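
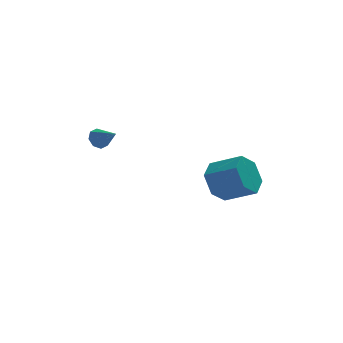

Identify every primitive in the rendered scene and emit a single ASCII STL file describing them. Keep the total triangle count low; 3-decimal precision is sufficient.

solid 
facet normal -0.557 0.692 -0.458
outer loop
vertex -1.606 3.344 2.847
vertex -1.94 3.33 3.232
vertex -1.52 3.6 3.129
endloop
endfacet
facet normal 0.959 -0.010 -0.283
outer loop
vertex -1.606 3.344 2.847
vertex -1.52 3.6 3.129
vertex -1.36 2.61 3.708
endloop
endfacet
facet normal -0.557 0.692 -0.459
outer loop
vertex -1.52 3.6 3.129
vertex -1.94 3.33 3.232
vertex -1.68 3.698 3.471
endloop
endfacet
facet normal 0.888 0.331 0.320
outer loop
vertex -1.52 3.6 3.129
vertex -1.68 3.698 3.471
vertex -1.36 2.61 3.708
endloop
endfacet
facet normal -0.557 0.692 -0.459
outer loop
vertex -1.68 3.698 3.471
vertex -1.94 3.33 3.232
vertex -1.993 3.58 3.673
endloop
endfacet
facet normal 0.430 0.311 0.848
outer loop
vertex -1.68 3.698 3.471
vertex -1.993 3.58 3.673
vertex -1.36 2.61 3.708
endloop
endfacet
facet normal -0.559 0.691 -0.459
outer loop
vertex -1.993 3.58 3.673
vertex -1.94 3.33 3.232
vertex -2.274 3.315 3.616
endloop
endfacet
facet normal -0.145 -0.059 0.988
outer loop
vertex -1.993 3.58 3.673
vertex -2.274 3.315 3.616
vertex -1.36 2.61 3.708
endloop
endfacet
facet normal -0.558 0.692 -0.458
outer loop
vertex -2.274 3.315 3.616
vertex -1.94 3.33 3.232
vertex -2.36 3.059 3.334
endloop
endfacet
facet normal -0.499 -0.561 0.661
outer loop
vertex -2.274 3.315 3.616
vertex -2.36 3.059 3.334
vertex -1.36 2.61 3.708
endloop
endfacet
facet normal -0.558 0.692 -0.457
outer loop
vertex -2.36 3.059 3.334
vertex -1.94 3.33 3.232
vertex -2.2 2.962 2.992
endloop
endfacet
facet normal -0.426 -0.903 0.057
outer loop
vertex -2.36 3.059 3.334
vertex -2.2 2.962 2.992
vertex -1.36 2.61 3.708
endloop
endfacet
facet normal -0.557 0.693 -0.458
outer loop
vertex -2.2 2.962 2.992
vertex -1.94 3.33 3.232
vertex -1.887 3.08 2.79
endloop
endfacet
facet normal 0.030 -0.883 -0.469
outer loop
vertex -2.2 2.962 2.992
vertex -1.887 3.08 2.79
vertex -1.36 2.61 3.708
endloop
endfacet
facet normal -0.557 0.692 -0.458
outer loop
vertex -1.887 3.08 2.79
vertex -1.94 3.33 3.232
vertex -1.606 3.344 2.847
endloop
endfacet
facet normal 0.605 -0.512 -0.610
outer loop
vertex -1.887 3.08 2.79
vertex -1.606 3.344 2.847
vertex -1.36 2.61 3.708
endloop
endfacet
facet normal -0.780 0.473 -0.410
outer loop
vertex 2.865 1.502 1.042
vertex 2.28 1.023 1.601
vertex 2.632 1.848 1.884
endloop
endfacet
facet normal 0.575 0.800 -0.170
outer loop
vertex 2.865 1.502 1.042
vertex 2.632 1.848 1.884
vertex 3.964 0.835 1.62
endloop
endfacet
facet normal 0.575 0.800 -0.170
outer loop
vertex 3.964 0.835 1.62
vertex 2.632 1.848 1.884
vertex 3.731 1.181 2.462
endloop
endfacet
facet normal 0.780 -0.473 0.410
outer loop
vertex 3.964 0.835 1.62
vertex 3.731 1.181 2.462
vertex 3.38 0.357 2.179
endloop
endfacet
facet normal -0.780 0.473 -0.410
outer loop
vertex 2.632 1.848 1.884
vertex 2.28 1.023 1.601
vertex 2.047 1.369 2.443
endloop
endfacet
facet normal 0.072 0.719 0.692
outer loop
vertex 2.632 1.848 1.884
vertex 2.047 1.369 2.443
vertex 3.731 1.181 2.462
endloop
endfacet
facet normal 0.073 0.720 0.690
outer loop
vertex 3.731 1.181 2.462
vertex 2.047 1.369 2.443
vertex 3.146 0.703 3.022
endloop
endfacet
facet normal 0.780 -0.473 0.411
outer loop
vertex 3.731 1.181 2.462
vertex 3.146 0.703 3.022
vertex 3.38 0.357 2.179
endloop
endfacet
facet normal -0.780 0.473 -0.410
outer loop
vertex 2.047 1.369 2.443
vertex 2.28 1.023 1.601
vertex 1.696 0.545 2.16
endloop
endfacet
facet normal -0.503 -0.081 0.861
outer loop
vertex 2.047 1.369 2.443
vertex 1.696 0.545 2.16
vertex 3.146 0.703 3.022
endloop
endfacet
facet normal -0.503 -0.082 0.861
outer loop
vertex 3.146 0.703 3.022
vertex 1.696 0.545 2.16
vertex 2.795 -0.122 2.738
endloop
endfacet
facet normal 0.780 -0.473 0.411
outer loop
vertex 3.146 0.703 3.022
vertex 2.795 -0.122 2.738
vertex 3.38 0.357 2.179
endloop
endfacet
facet normal -0.780 0.473 -0.410
outer loop
vertex 1.696 0.545 2.16
vertex 2.28 1.023 1.601
vertex 1.929 0.199 1.318
endloop
endfacet
facet normal -0.575 -0.800 0.170
outer loop
vertex 1.696 0.545 2.16
vertex 1.929 0.199 1.318
vertex 2.795 -0.122 2.738
endloop
endfacet
facet normal -0.575 -0.800 0.170
outer loop
vertex 2.795 -0.122 2.738
vertex 1.929 0.199 1.318
vertex 3.028 -0.468 1.896
endloop
endfacet
facet normal 0.780 -0.473 0.410
outer loop
vertex 2.795 -0.122 2.738
vertex 3.028 -0.468 1.896
vertex 3.38 0.357 2.179
endloop
endfacet
facet normal -0.780 0.473 -0.411
outer loop
vertex 1.929 0.199 1.318
vertex 2.28 1.023 1.601
vertex 2.514 0.677 0.758
endloop
endfacet
facet normal -0.073 -0.719 -0.691
outer loop
vertex 1.929 0.199 1.318
vertex 2.514 0.677 0.758
vertex 3.028 -0.468 1.896
endloop
endfacet
facet normal -0.072 -0.719 -0.691
outer loop
vertex 3.028 -0.468 1.896
vertex 2.514 0.677 0.758
vertex 3.613 0.011 1.337
endloop
endfacet
facet normal 0.780 -0.473 0.410
outer loop
vertex 3.028 -0.468 1.896
vertex 3.613 0.011 1.337
vertex 3.38 0.357 2.179
endloop
endfacet
facet normal -0.780 0.473 -0.411
outer loop
vertex 2.514 0.677 0.758
vertex 2.28 1.023 1.601
vertex 2.865 1.502 1.042
endloop
endfacet
facet normal 0.503 0.082 -0.860
outer loop
vertex 2.514 0.677 0.758
vertex 2.865 1.502 1.042
vertex 3.613 0.011 1.337
endloop
endfacet
facet normal 0.502 0.082 -0.861
outer loop
vertex 3.613 0.011 1.337
vertex 2.865 1.502 1.042
vertex 3.964 0.835 1.62
endloop
endfacet
facet normal 0.780 -0.473 0.410
outer loop
vertex 3.613 0.011 1.337
vertex 3.964 0.835 1.62
vertex 3.38 0.357 2.179
endloop
endfacet

endsolid


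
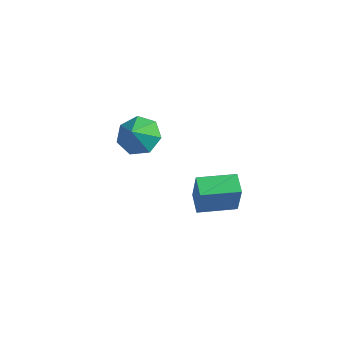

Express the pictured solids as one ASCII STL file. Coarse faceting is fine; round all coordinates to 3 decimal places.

solid 
facet normal -0.079 0.619 -0.782
outer loop
vertex -2.413 -1.113 0.216
vertex -3.252 -0.702 0.626
vertex -2.279 -0.421 0.75
endloop
endfacet
facet normal 0.796 -0.459 0.395
outer loop
vertex -2.413 -1.113 0.216
vertex -2.279 -0.421 0.75
vertex -3.168 -1.358 1.454
endloop
endfacet
facet normal -0.079 0.619 -0.782
outer loop
vertex -2.279 -0.421 0.75
vertex -3.252 -0.702 0.626
vertex -2.877 0.06 1.191
endloop
endfacet
facet normal 0.605 0.023 0.796
outer loop
vertex -2.279 -0.421 0.75
vertex -2.877 0.06 1.191
vertex -3.168 -1.358 1.454
endloop
endfacet
facet normal -0.080 0.619 -0.782
outer loop
vertex -2.877 0.06 1.191
vertex -3.252 -0.702 0.626
vertex -3.758 -0.033 1.207
endloop
endfacet
facet normal -0.001 0.183 0.983
outer loop
vertex -2.877 0.06 1.191
vertex -3.758 -0.033 1.207
vertex -3.168 -1.358 1.454
endloop
endfacet
facet normal -0.078 0.619 -0.781
outer loop
vertex -3.758 -0.033 1.207
vertex -3.252 -0.702 0.626
vertex -4.257 -0.63 0.784
endloop
endfacet
facet normal -0.570 -0.102 0.816
outer loop
vertex -3.758 -0.033 1.207
vertex -4.257 -0.63 0.784
vertex -3.168 -1.358 1.454
endloop
endfacet
facet normal -0.079 0.619 -0.782
outer loop
vertex -4.257 -0.63 0.784
vertex -3.252 -0.702 0.626
vertex -3.999 -1.281 0.243
endloop
endfacet
facet normal -0.669 -0.614 0.420
outer loop
vertex -4.257 -0.63 0.784
vertex -3.999 -1.281 0.243
vertex -3.168 -1.358 1.454
endloop
endfacet
facet normal -0.079 0.619 -0.782
outer loop
vertex -3.999 -1.281 0.243
vertex -3.252 -0.702 0.626
vertex -3.179 -1.496 -0.01
endloop
endfacet
facet normal -0.226 -0.970 0.093
outer loop
vertex -3.999 -1.281 0.243
vertex -3.179 -1.496 -0.01
vertex -3.168 -1.358 1.454
endloop
endfacet
facet normal -0.079 0.619 -0.782
outer loop
vertex -3.179 -1.496 -0.01
vertex -3.252 -0.702 0.626
vertex -2.413 -1.113 0.216
endloop
endfacet
facet normal 0.426 -0.901 0.082
outer loop
vertex -3.179 -1.496 -0.01
vertex -2.413 -1.113 0.216
vertex -3.168 -1.358 1.454
endloop
endfacet
facet normal -0.725 -0.687 0.040
outer loop
vertex 1.498 -3.302 1.152
vertex 0.84 -2.593 1.404
vertex 1.172 -3.049 -0.415
endloop
endfacet
facet normal 0.658 -0.710 -0.251
outer loop
vertex 2.42 -1.867 -0.484
vertex 1.498 -3.302 1.152
vertex 1.172 -3.049 -0.415
endloop
endfacet
facet normal -0.726 -0.687 0.040
outer loop
vertex 1.172 -3.049 -0.415
vertex 0.84 -2.593 1.404
vertex 0.514 -2.339 -0.163
endloop
endfacet
facet normal -0.202 0.156 -0.967
outer loop
vertex 0.514 -2.339 -0.163
vertex 2.42 -1.867 -0.484
vertex 1.172 -3.049 -0.415
endloop
endfacet
facet normal 0.202 -0.156 0.967
outer loop
vertex 1.498 -3.302 1.152
vertex 2.088 -1.411 1.335
vertex 0.84 -2.593 1.404
endloop
endfacet
facet normal 0.658 -0.710 -0.252
outer loop
vertex 2.746 -2.121 1.083
vertex 1.498 -3.302 1.152
vertex 2.42 -1.867 -0.484
endloop
endfacet
facet normal 0.202 -0.156 0.967
outer loop
vertex 2.746 -2.121 1.083
vertex 2.088 -1.411 1.335
vertex 1.498 -3.302 1.152
endloop
endfacet
facet normal -0.658 0.710 0.252
outer loop
vertex 0.84 -2.593 1.404
vertex 2.088 -1.411 1.335
vertex 0.514 -2.339 -0.163
endloop
endfacet
facet normal -0.202 0.157 -0.967
outer loop
vertex 1.762 -1.158 -0.232
vertex 2.42 -1.867 -0.484
vertex 0.514 -2.339 -0.163
endloop
endfacet
facet normal -0.658 0.710 0.251
outer loop
vertex 0.514 -2.339 -0.163
vertex 2.088 -1.411 1.335
vertex 1.762 -1.158 -0.232
endloop
endfacet
facet normal 0.725 0.687 -0.040
outer loop
vertex 1.762 -1.158 -0.232
vertex 2.746 -2.121 1.083
vertex 2.42 -1.867 -0.484
endloop
endfacet
facet normal 0.726 0.687 -0.040
outer loop
vertex 2.088 -1.411 1.335
vertex 2.746 -2.121 1.083
vertex 1.762 -1.158 -0.232
endloop
endfacet

endsolid


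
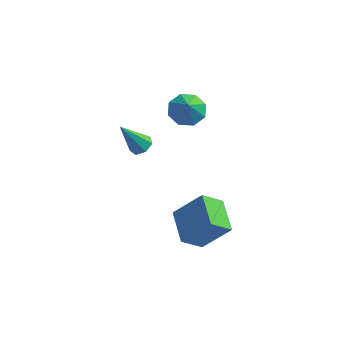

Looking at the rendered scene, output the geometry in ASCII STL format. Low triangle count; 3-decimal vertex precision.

solid 
facet normal -0.673 -0.155 -0.723
outer loop
vertex 1.384 -3.386 -1.967
vertex 0.654 -1.917 -1.602
vertex 2.167 -2.783 -2.826
endloop
endfacet
facet normal 0.434 -0.874 -0.218
outer loop
vertex 3.386 -2.503 -1.518
vertex 1.384 -3.386 -1.967
vertex 2.167 -2.783 -2.826
endloop
endfacet
facet normal -0.673 -0.155 -0.723
outer loop
vertex 2.167 -2.783 -2.826
vertex 0.654 -1.917 -1.602
vertex 1.438 -1.314 -2.461
endloop
endfacet
facet normal 0.598 0.460 -0.656
outer loop
vertex 1.438 -1.314 -2.461
vertex 3.386 -2.503 -1.518
vertex 2.167 -2.783 -2.826
endloop
endfacet
facet normal -0.598 -0.460 0.656
outer loop
vertex 1.384 -3.386 -1.967
vertex 1.873 -1.637 -0.294
vertex 0.654 -1.917 -1.602
endloop
endfacet
facet normal 0.434 -0.874 -0.217
outer loop
vertex 2.602 -3.106 -0.659
vertex 1.384 -3.386 -1.967
vertex 3.386 -2.503 -1.518
endloop
endfacet
facet normal -0.599 -0.460 0.656
outer loop
vertex 2.602 -3.106 -0.659
vertex 1.873 -1.637 -0.294
vertex 1.384 -3.386 -1.967
endloop
endfacet
facet normal -0.434 0.874 0.217
outer loop
vertex 0.654 -1.917 -1.602
vertex 1.873 -1.637 -0.294
vertex 1.438 -1.314 -2.461
endloop
endfacet
facet normal 0.598 0.460 -0.656
outer loop
vertex 2.656 -1.034 -1.153
vertex 3.386 -2.503 -1.518
vertex 1.438 -1.314 -2.461
endloop
endfacet
facet normal -0.434 0.874 0.217
outer loop
vertex 1.438 -1.314 -2.461
vertex 1.873 -1.637 -0.294
vertex 2.656 -1.034 -1.153
endloop
endfacet
facet normal 0.673 0.155 0.723
outer loop
vertex 2.656 -1.034 -1.153
vertex 2.602 -3.106 -0.659
vertex 3.386 -2.503 -1.518
endloop
endfacet
facet normal 0.674 0.155 0.723
outer loop
vertex 1.873 -1.637 -0.294
vertex 2.602 -3.106 -0.659
vertex 2.656 -1.034 -1.153
endloop
endfacet
facet normal 0.481 0.206 -0.852
outer loop
vertex -1.659 2.298 -1.955
vertex -2.013 2.788 -2.036
vertex -1.478 2.748 -1.744
endloop
endfacet
facet normal 0.634 -0.522 0.570
outer loop
vertex -1.659 2.298 -1.955
vertex -1.478 2.748 -1.744
vertex -2.887 2.412 -0.484
endloop
endfacet
facet normal 0.481 0.208 -0.852
outer loop
vertex -1.478 2.748 -1.744
vertex -2.013 2.788 -2.036
vertex -1.7 3.229 -1.752
endloop
endfacet
facet normal 0.599 0.289 0.747
outer loop
vertex -1.478 2.748 -1.744
vertex -1.7 3.229 -1.752
vertex -2.887 2.412 -0.484
endloop
endfacet
facet normal 0.481 0.207 -0.852
outer loop
vertex -1.7 3.229 -1.752
vertex -2.013 2.788 -2.036
vertex -2.157 3.378 -1.974
endloop
endfacet
facet normal 0.008 0.837 0.547
outer loop
vertex -1.7 3.229 -1.752
vertex -2.157 3.378 -1.974
vertex -2.887 2.412 -0.484
endloop
endfacet
facet normal 0.480 0.207 -0.853
outer loop
vertex -2.157 3.378 -1.974
vertex -2.013 2.788 -2.036
vertex -2.506 3.083 -2.242
endloop
endfacet
facet normal -0.693 0.710 0.121
outer loop
vertex -2.157 3.378 -1.974
vertex -2.506 3.083 -2.242
vertex -2.887 2.412 -0.484
endloop
endfacet
facet normal 0.480 0.208 -0.852
outer loop
vertex -2.506 3.083 -2.242
vertex -2.013 2.788 -2.036
vertex -2.483 2.566 -2.355
endloop
endfacet
facet normal -0.978 0.003 -0.211
outer loop
vertex -2.506 3.083 -2.242
vertex -2.483 2.566 -2.355
vertex -2.887 2.412 -0.484
endloop
endfacet
facet normal 0.481 0.207 -0.852
outer loop
vertex -2.483 2.566 -2.355
vertex -2.013 2.788 -2.036
vertex -2.106 2.217 -2.227
endloop
endfacet
facet normal -0.629 -0.752 -0.198
outer loop
vertex -2.483 2.566 -2.355
vertex -2.106 2.217 -2.227
vertex -2.887 2.412 -0.484
endloop
endfacet
facet normal 0.481 0.207 -0.852
outer loop
vertex -2.106 2.217 -2.227
vertex -2.013 2.788 -2.036
vertex -1.659 2.298 -1.955
endloop
endfacet
facet normal 0.088 -0.985 0.149
outer loop
vertex -2.106 2.217 -2.227
vertex -1.659 2.298 -1.955
vertex -2.887 2.412 -0.484
endloop
endfacet
facet normal -0.176 0.493 -0.852
outer loop
vertex 0.492 2.561 0.275
vertex 0.029 3.184 0.731
vertex 0.891 3.079 0.492
endloop
endfacet
facet normal 0.730 -0.650 0.210
outer loop
vertex 0.492 2.561 0.275
vertex 0.891 3.079 0.492
vertex 0.211 2.676 1.609
endloop
endfacet
facet normal -0.176 0.493 -0.852
outer loop
vertex 0.891 3.079 0.492
vertex 0.029 3.184 0.731
vertex 0.785 3.658 0.849
endloop
endfacet
facet normal 0.867 -0.136 0.479
outer loop
vertex 0.891 3.079 0.492
vertex 0.785 3.658 0.849
vertex 0.211 2.676 1.609
endloop
endfacet
facet normal -0.176 0.493 -0.852
outer loop
vertex 0.785 3.658 0.849
vertex 0.029 3.184 0.731
vertex 0.236 3.96 1.137
endloop
endfacet
facet normal 0.561 0.276 0.780
outer loop
vertex 0.785 3.658 0.849
vertex 0.236 3.96 1.137
vertex 0.211 2.676 1.609
endloop
endfacet
facet normal -0.176 0.493 -0.852
outer loop
vertex 0.236 3.96 1.137
vertex 0.029 3.184 0.731
vertex -0.433 3.807 1.187
endloop
endfacet
facet normal -0.009 0.345 0.939
outer loop
vertex 0.236 3.96 1.137
vertex -0.433 3.807 1.187
vertex 0.211 2.676 1.609
endloop
endfacet
facet normal -0.176 0.493 -0.852
outer loop
vertex -0.433 3.807 1.187
vertex 0.029 3.184 0.731
vertex -0.832 3.289 0.97
endloop
endfacet
facet normal -0.509 0.031 0.860
outer loop
vertex -0.433 3.807 1.187
vertex -0.832 3.289 0.97
vertex 0.211 2.676 1.609
endloop
endfacet
facet normal -0.177 0.492 -0.852
outer loop
vertex -0.832 3.289 0.97
vertex 0.029 3.184 0.731
vertex -0.726 2.709 0.613
endloop
endfacet
facet normal -0.646 -0.482 0.592
outer loop
vertex -0.832 3.289 0.97
vertex -0.726 2.709 0.613
vertex 0.211 2.676 1.609
endloop
endfacet
facet normal -0.177 0.493 -0.852
outer loop
vertex -0.726 2.709 0.613
vertex 0.029 3.184 0.731
vertex -0.178 2.408 0.325
endloop
endfacet
facet normal -0.339 -0.895 0.290
outer loop
vertex -0.726 2.709 0.613
vertex -0.178 2.408 0.325
vertex 0.211 2.676 1.609
endloop
endfacet
facet normal -0.176 0.493 -0.852
outer loop
vertex -0.178 2.408 0.325
vertex 0.029 3.184 0.731
vertex 0.492 2.561 0.275
endloop
endfacet
facet normal 0.230 -0.964 0.132
outer loop
vertex -0.178 2.408 0.325
vertex 0.492 2.561 0.275
vertex 0.211 2.676 1.609
endloop
endfacet

endsolid


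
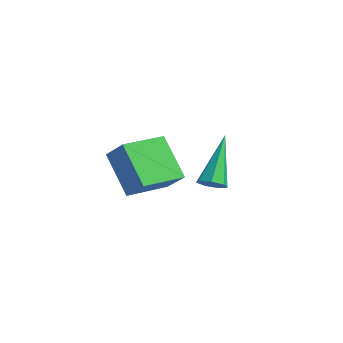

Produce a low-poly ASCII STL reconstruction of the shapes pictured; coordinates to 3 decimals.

solid 
facet normal -0.718 -0.051 -0.695
outer loop
vertex -2.08 1.219 -1.738
vertex -2.041 2.901 -1.902
vertex -0.778 1.059 -3.071
endloop
endfacet
facet normal -0.023 -0.995 0.097
outer loop
vertex 0.061 1.119 -2.258
vertex -2.08 1.219 -1.738
vertex -0.778 1.059 -3.071
endloop
endfacet
facet normal -0.718 -0.051 -0.695
outer loop
vertex -0.778 1.059 -3.071
vertex -2.041 2.901 -1.902
vertex -0.739 2.741 -3.235
endloop
endfacet
facet normal 0.696 -0.086 -0.712
outer loop
vertex -0.739 2.741 -3.235
vertex 0.061 1.119 -2.258
vertex -0.778 1.059 -3.071
endloop
endfacet
facet normal -0.696 0.086 0.712
outer loop
vertex -2.08 1.219 -1.738
vertex -1.202 2.961 -1.089
vertex -2.041 2.901 -1.902
endloop
endfacet
facet normal -0.023 -0.995 0.097
outer loop
vertex -1.241 1.279 -0.925
vertex -2.08 1.219 -1.738
vertex 0.061 1.119 -2.258
endloop
endfacet
facet normal -0.696 0.086 0.712
outer loop
vertex -1.241 1.279 -0.925
vertex -1.202 2.961 -1.089
vertex -2.08 1.219 -1.738
endloop
endfacet
facet normal 0.023 0.995 -0.097
outer loop
vertex -2.041 2.901 -1.902
vertex -1.202 2.961 -1.089
vertex -0.739 2.741 -3.235
endloop
endfacet
facet normal 0.696 -0.086 -0.712
outer loop
vertex 0.1 2.801 -2.422
vertex 0.061 1.119 -2.258
vertex -0.739 2.741 -3.235
endloop
endfacet
facet normal 0.023 0.995 -0.097
outer loop
vertex -0.739 2.741 -3.235
vertex -1.202 2.961 -1.089
vertex 0.1 2.801 -2.422
endloop
endfacet
facet normal 0.718 0.051 0.695
outer loop
vertex 0.1 2.801 -2.422
vertex -1.241 1.279 -0.925
vertex 0.061 1.119 -2.258
endloop
endfacet
facet normal 0.718 0.051 0.695
outer loop
vertex -1.202 2.961 -1.089
vertex -1.241 1.279 -0.925
vertex 0.1 2.801 -2.422
endloop
endfacet
facet normal 0.371 -0.575 -0.729
outer loop
vertex 3.131 1.381 -0.76
vertex 2.849 1.632 -1.102
vertex 3.322 1.736 -0.943
endloop
endfacet
facet normal 0.720 -0.030 0.693
outer loop
vertex 3.131 1.381 -0.76
vertex 3.322 1.736 -0.943
vertex 2.091 2.808 0.382
endloop
endfacet
facet normal 0.371 -0.577 -0.727
outer loop
vertex 3.322 1.736 -0.943
vertex 2.849 1.632 -1.102
vertex 3.156 2.012 -1.247
endloop
endfacet
facet normal 0.747 0.642 0.175
outer loop
vertex 3.322 1.736 -0.943
vertex 3.156 2.012 -1.247
vertex 2.091 2.808 0.382
endloop
endfacet
facet normal 0.370 -0.577 -0.728
outer loop
vertex 3.156 2.012 -1.247
vertex 2.849 1.632 -1.102
vertex 2.759 2.002 -1.441
endloop
endfacet
facet normal 0.149 0.923 -0.353
outer loop
vertex 3.156 2.012 -1.247
vertex 2.759 2.002 -1.441
vertex 2.091 2.808 0.382
endloop
endfacet
facet normal 0.372 -0.576 -0.728
outer loop
vertex 2.759 2.002 -1.441
vertex 2.849 1.632 -1.102
vertex 2.429 1.713 -1.381
endloop
endfacet
facet normal -0.621 0.607 -0.496
outer loop
vertex 2.759 2.002 -1.441
vertex 2.429 1.713 -1.381
vertex 2.091 2.808 0.382
endloop
endfacet
facet normal 0.371 -0.578 -0.727
outer loop
vertex 2.429 1.713 -1.381
vertex 2.849 1.632 -1.102
vertex 2.415 1.363 -1.11
endloop
endfacet
facet normal -0.987 -0.072 -0.144
outer loop
vertex 2.429 1.713 -1.381
vertex 2.415 1.363 -1.11
vertex 2.091 2.808 0.382
endloop
endfacet
facet normal 0.371 -0.576 -0.728
outer loop
vertex 2.415 1.363 -1.11
vertex 2.849 1.632 -1.102
vertex 2.727 1.215 -0.834
endloop
endfacet
facet normal -0.670 -0.600 0.436
outer loop
vertex 2.415 1.363 -1.11
vertex 2.727 1.215 -0.834
vertex 2.091 2.808 0.382
endloop
endfacet
facet normal 0.370 -0.576 -0.728
outer loop
vertex 2.727 1.215 -0.834
vertex 2.849 1.632 -1.102
vertex 3.131 1.381 -0.76
endloop
endfacet
facet normal 0.091 -0.581 0.809
outer loop
vertex 2.727 1.215 -0.834
vertex 3.131 1.381 -0.76
vertex 2.091 2.808 0.382
endloop
endfacet

endsolid


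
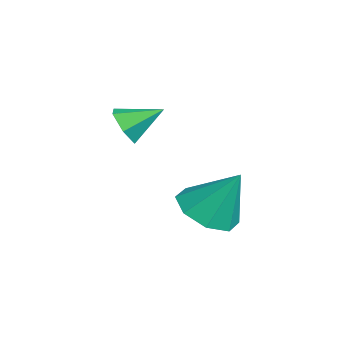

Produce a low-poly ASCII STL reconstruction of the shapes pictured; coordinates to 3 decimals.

solid 
facet normal -0.227 -0.476 -0.850
outer loop
vertex -2.827 1.332 -4.8
vertex -3.649 0.852 -4.312
vertex -3.52 1.764 -4.857
endloop
endfacet
facet normal 0.532 0.845 -0.058
outer loop
vertex -2.827 1.332 -4.8
vertex -3.52 1.764 -4.857
vertex -3.231 1.728 -2.748
endloop
endfacet
facet normal -0.228 -0.476 -0.850
outer loop
vertex -3.52 1.764 -4.857
vertex -3.649 0.852 -4.312
vertex -4.289 1.662 -4.594
endloop
endfacet
facet normal -0.120 0.992 0.033
outer loop
vertex -3.52 1.764 -4.857
vertex -4.289 1.662 -4.594
vertex -3.231 1.728 -2.748
endloop
endfacet
facet normal -0.228 -0.476 -0.850
outer loop
vertex -4.289 1.662 -4.594
vertex -3.649 0.852 -4.312
vertex -4.683 1.086 -4.166
endloop
endfacet
facet normal -0.638 0.690 0.341
outer loop
vertex -4.289 1.662 -4.594
vertex -4.683 1.086 -4.166
vertex -3.231 1.728 -2.748
endloop
endfacet
facet normal -0.228 -0.476 -0.849
outer loop
vertex -4.683 1.086 -4.166
vertex -3.649 0.852 -4.312
vertex -4.471 0.373 -3.823
endloop
endfacet
facet normal -0.720 0.115 0.685
outer loop
vertex -4.683 1.086 -4.166
vertex -4.471 0.373 -3.823
vertex -3.231 1.728 -2.748
endloop
endfacet
facet normal -0.228 -0.476 -0.849
outer loop
vertex -4.471 0.373 -3.823
vertex -3.649 0.852 -4.312
vertex -3.778 -0.059 -3.767
endloop
endfacet
facet normal -0.316 -0.395 0.863
outer loop
vertex -4.471 0.373 -3.823
vertex -3.778 -0.059 -3.767
vertex -3.231 1.728 -2.748
endloop
endfacet
facet normal -0.227 -0.476 -0.850
outer loop
vertex -3.778 -0.059 -3.767
vertex -3.649 0.852 -4.312
vertex -3.009 0.043 -4.03
endloop
endfacet
facet normal 0.335 -0.542 0.771
outer loop
vertex -3.778 -0.059 -3.767
vertex -3.009 0.043 -4.03
vertex -3.231 1.728 -2.748
endloop
endfacet
facet normal -0.227 -0.476 -0.850
outer loop
vertex -3.009 0.043 -4.03
vertex -3.649 0.852 -4.312
vertex -2.615 0.619 -4.458
endloop
endfacet
facet normal 0.853 -0.240 0.463
outer loop
vertex -3.009 0.043 -4.03
vertex -2.615 0.619 -4.458
vertex -3.231 1.728 -2.748
endloop
endfacet
facet normal -0.227 -0.475 -0.850
outer loop
vertex -2.615 0.619 -4.458
vertex -3.649 0.852 -4.312
vertex -2.827 1.332 -4.8
endloop
endfacet
facet normal 0.935 0.335 0.119
outer loop
vertex -2.615 0.619 -4.458
vertex -2.827 1.332 -4.8
vertex -3.231 1.728 -2.748
endloop
endfacet
facet normal -0.078 -0.873 -0.482
outer loop
vertex -3.14 -1.308 -1.198
vertex -3.639 -1.524 -0.726
vertex -3.836 -1.176 -1.325
endloop
endfacet
facet normal 0.252 0.791 -0.558
outer loop
vertex -3.14 -1.308 -1.198
vertex -3.836 -1.176 -1.325
vertex -3.541 -0.416 -0.114
endloop
endfacet
facet normal -0.078 -0.873 -0.482
outer loop
vertex -3.836 -1.176 -1.325
vertex -3.639 -1.524 -0.726
vertex -4.335 -1.392 -0.853
endloop
endfacet
facet normal -0.609 0.730 -0.310
outer loop
vertex -3.836 -1.176 -1.325
vertex -4.335 -1.392 -0.853
vertex -3.541 -0.416 -0.114
endloop
endfacet
facet normal -0.077 -0.872 -0.483
outer loop
vertex -4.335 -1.392 -0.853
vertex -3.639 -1.524 -0.726
vertex -4.138 -1.741 -0.255
endloop
endfacet
facet normal -0.826 0.323 0.461
outer loop
vertex -4.335 -1.392 -0.853
vertex -4.138 -1.741 -0.255
vertex -3.541 -0.416 -0.114
endloop
endfacet
facet normal -0.076 -0.873 -0.482
outer loop
vertex -4.138 -1.741 -0.255
vertex -3.639 -1.524 -0.726
vertex -3.442 -1.872 -0.127
endloop
endfacet
facet normal -0.185 -0.021 0.983
outer loop
vertex -4.138 -1.741 -0.255
vertex -3.442 -1.872 -0.127
vertex -3.541 -0.416 -0.114
endloop
endfacet
facet normal -0.078 -0.873 -0.482
outer loop
vertex -3.442 -1.872 -0.127
vertex -3.639 -1.524 -0.726
vertex -2.943 -1.656 -0.599
endloop
endfacet
facet normal 0.678 0.040 0.734
outer loop
vertex -3.442 -1.872 -0.127
vertex -2.943 -1.656 -0.599
vertex -3.541 -0.416 -0.114
endloop
endfacet
facet normal -0.078 -0.873 -0.482
outer loop
vertex -2.943 -1.656 -0.599
vertex -3.639 -1.524 -0.726
vertex -3.14 -1.308 -1.198
endloop
endfacet
facet normal 0.895 0.445 -0.036
outer loop
vertex -2.943 -1.656 -0.599
vertex -3.14 -1.308 -1.198
vertex -3.541 -0.416 -0.114
endloop
endfacet

endsolid


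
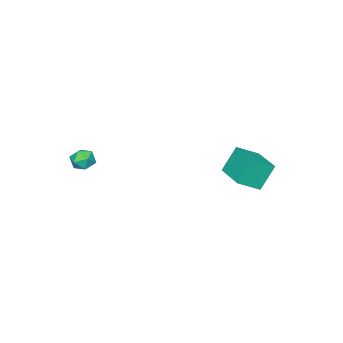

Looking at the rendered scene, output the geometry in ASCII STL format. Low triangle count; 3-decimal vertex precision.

solid 
facet normal -0.510 -0.855 -0.089
outer loop
vertex -2.325 2.695 -1.392
vertex -3.264 3.322 -2.038
vertex -1.601 2.402 -2.73
endloop
endfacet
facet normal 0.722 -0.483 0.496
outer loop
vertex -0.636 4.018 -2.562
vertex -2.325 2.695 -1.392
vertex -1.601 2.402 -2.73
endloop
endfacet
facet normal -0.510 -0.856 -0.088
outer loop
vertex -1.601 2.402 -2.73
vertex -3.264 3.322 -2.038
vertex -2.539 3.028 -3.376
endloop
endfacet
facet normal 0.468 -0.190 -0.863
outer loop
vertex -2.539 3.028 -3.376
vertex -0.636 4.018 -2.562
vertex -1.601 2.402 -2.73
endloop
endfacet
facet normal -0.468 0.189 0.863
outer loop
vertex -2.325 2.695 -1.392
vertex -2.299 4.938 -1.87
vertex -3.264 3.322 -2.038
endloop
endfacet
facet normal 0.722 -0.482 0.497
outer loop
vertex -1.361 4.312 -1.224
vertex -2.325 2.695 -1.392
vertex -0.636 4.018 -2.562
endloop
endfacet
facet normal -0.468 0.189 0.863
outer loop
vertex -1.361 4.312 -1.224
vertex -2.299 4.938 -1.87
vertex -2.325 2.695 -1.392
endloop
endfacet
facet normal -0.721 0.482 -0.497
outer loop
vertex -3.264 3.322 -2.038
vertex -2.299 4.938 -1.87
vertex -2.539 3.028 -3.376
endloop
endfacet
facet normal 0.468 -0.189 -0.863
outer loop
vertex -1.575 4.645 -3.208
vertex -0.636 4.018 -2.562
vertex -2.539 3.028 -3.376
endloop
endfacet
facet normal -0.722 0.482 -0.496
outer loop
vertex -2.539 3.028 -3.376
vertex -2.299 4.938 -1.87
vertex -1.575 4.645 -3.208
endloop
endfacet
facet normal 0.510 0.855 0.089
outer loop
vertex -1.575 4.645 -3.208
vertex -1.361 4.312 -1.224
vertex -0.636 4.018 -2.562
endloop
endfacet
facet normal 0.510 0.856 0.089
outer loop
vertex -2.299 4.938 -1.87
vertex -1.361 4.312 -1.224
vertex -1.575 4.645 -3.208
endloop
endfacet
facet normal -0.836 0.525 0.157
outer loop
vertex 2.613 -1.703 -1.745
vertex 2.25 -2.282 -1.743
vertex 2.511 -2.041 -1.159
endloop
endfacet
facet normal -0.272 0.853 0.445
outer loop
vertex 2.613 -1.703 -1.745
vertex 2.511 -2.041 -1.159
vertex 3.125 -1.773 -1.297
endloop
endfacet
facet normal 0.201 0.977 -0.077
outer loop
vertex 2.613 -1.703 -1.745
vertex 3.125 -1.773 -1.297
vertex 3.243 -1.85 -1.966
endloop
endfacet
facet normal -0.072 0.724 -0.686
outer loop
vertex 2.613 -1.703 -1.745
vertex 3.243 -1.85 -1.966
vertex 2.702 -2.164 -2.241
endloop
endfacet
facet normal -0.713 0.445 -0.542
outer loop
vertex 2.613 -1.703 -1.745
vertex 2.702 -2.164 -2.241
vertex 2.25 -2.282 -1.743
endloop
endfacet
facet normal 0.028 0.406 0.914
outer loop
vertex 3.125 -1.773 -1.297
vertex 2.511 -2.041 -1.159
vertex 3.078 -2.396 -1.019
endloop
endfacet
facet normal -0.886 -0.125 0.447
outer loop
vertex 2.511 -2.041 -1.159
vertex 2.25 -2.282 -1.743
vertex 2.537 -2.71 -1.294
endloop
endfacet
facet normal -0.686 -0.253 -0.682
outer loop
vertex 2.25 -2.282 -1.743
vertex 2.702 -2.164 -2.241
vertex 2.655 -2.787 -1.963
endloop
endfacet
facet normal 0.350 0.198 -0.915
outer loop
vertex 2.702 -2.164 -2.241
vertex 3.243 -1.85 -1.966
vertex 3.269 -2.519 -2.101
endloop
endfacet
facet normal 0.793 0.605 0.070
outer loop
vertex 3.243 -1.85 -1.966
vertex 3.125 -1.773 -1.297
vertex 3.53 -2.278 -1.517
endloop
endfacet
facet normal 0.072 -0.724 0.686
outer loop
vertex 3.167 -2.857 -1.515
vertex 3.078 -2.396 -1.019
vertex 2.537 -2.71 -1.294
endloop
endfacet
facet normal -0.201 -0.977 0.077
outer loop
vertex 3.167 -2.857 -1.515
vertex 2.537 -2.71 -1.294
vertex 2.655 -2.787 -1.963
endloop
endfacet
facet normal 0.272 -0.853 -0.445
outer loop
vertex 3.167 -2.857 -1.515
vertex 2.655 -2.787 -1.963
vertex 3.269 -2.519 -2.101
endloop
endfacet
facet normal 0.836 -0.525 -0.157
outer loop
vertex 3.167 -2.857 -1.515
vertex 3.269 -2.519 -2.101
vertex 3.53 -2.278 -1.517
endloop
endfacet
facet normal 0.713 -0.445 0.542
outer loop
vertex 3.167 -2.857 -1.515
vertex 3.53 -2.278 -1.517
vertex 3.078 -2.396 -1.019
endloop
endfacet
facet normal -0.350 -0.198 0.915
outer loop
vertex 2.537 -2.71 -1.294
vertex 3.078 -2.396 -1.019
vertex 2.511 -2.041 -1.159
endloop
endfacet
facet normal -0.793 -0.605 -0.070
outer loop
vertex 2.655 -2.787 -1.963
vertex 2.537 -2.71 -1.294
vertex 2.25 -2.282 -1.743
endloop
endfacet
facet normal -0.028 -0.406 -0.914
outer loop
vertex 3.269 -2.519 -2.101
vertex 2.655 -2.787 -1.963
vertex 2.702 -2.164 -2.241
endloop
endfacet
facet normal 0.886 0.125 -0.447
outer loop
vertex 3.53 -2.278 -1.517
vertex 3.269 -2.519 -2.101
vertex 3.243 -1.85 -1.966
endloop
endfacet
facet normal 0.686 0.253 0.682
outer loop
vertex 3.078 -2.396 -1.019
vertex 3.53 -2.278 -1.517
vertex 3.125 -1.773 -1.297
endloop
endfacet

endsolid


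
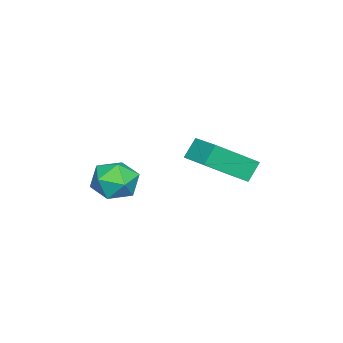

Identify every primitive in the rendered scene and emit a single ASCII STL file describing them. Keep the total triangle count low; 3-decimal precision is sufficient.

solid 
facet normal -0.984 -0.174 -0.042
outer loop
vertex 0.341 -2.422 -2.859
vertex 0.5 -3.362 -2.693
vertex 0.361 -2.756 -1.951
endloop
endfacet
facet normal -0.852 0.486 0.197
outer loop
vertex 0.341 -2.422 -2.859
vertex 0.361 -2.756 -1.951
vertex 0.79 -1.916 -2.167
endloop
endfacet
facet normal -0.472 0.829 -0.300
outer loop
vertex 0.341 -2.422 -2.859
vertex 0.79 -1.916 -2.167
vertex 1.194 -2.003 -3.042
endloop
endfacet
facet normal -0.370 0.383 -0.847
outer loop
vertex 0.341 -2.422 -2.859
vertex 1.194 -2.003 -3.042
vertex 1.014 -2.896 -3.367
endloop
endfacet
facet normal -0.686 -0.237 -0.688
outer loop
vertex 0.341 -2.422 -2.859
vertex 1.014 -2.896 -3.367
vertex 0.5 -3.362 -2.693
endloop
endfacet
facet normal -0.448 0.430 0.784
outer loop
vertex 0.79 -1.916 -2.167
vertex 0.361 -2.756 -1.951
vertex 1.226 -2.544 -1.573
endloop
endfacet
facet normal -0.663 -0.636 0.395
outer loop
vertex 0.361 -2.756 -1.951
vertex 0.5 -3.362 -2.693
vertex 1.046 -3.437 -1.898
endloop
endfacet
facet normal -0.181 -0.739 -0.649
outer loop
vertex 0.5 -3.362 -2.693
vertex 1.014 -2.896 -3.367
vertex 1.45 -3.524 -2.773
endloop
endfacet
facet normal 0.332 0.263 -0.906
outer loop
vertex 1.014 -2.896 -3.367
vertex 1.194 -2.003 -3.042
vertex 1.879 -2.684 -2.989
endloop
endfacet
facet normal 0.166 0.986 -0.021
outer loop
vertex 1.194 -2.003 -3.042
vertex 0.79 -1.916 -2.167
vertex 1.74 -2.078 -2.247
endloop
endfacet
facet normal 0.370 -0.383 0.847
outer loop
vertex 1.899 -3.018 -2.081
vertex 1.226 -2.544 -1.573
vertex 1.046 -3.437 -1.898
endloop
endfacet
facet normal 0.472 -0.829 0.300
outer loop
vertex 1.899 -3.018 -2.081
vertex 1.046 -3.437 -1.898
vertex 1.45 -3.524 -2.773
endloop
endfacet
facet normal 0.852 -0.486 -0.197
outer loop
vertex 1.899 -3.018 -2.081
vertex 1.45 -3.524 -2.773
vertex 1.879 -2.684 -2.989
endloop
endfacet
facet normal 0.984 0.174 0.042
outer loop
vertex 1.899 -3.018 -2.081
vertex 1.879 -2.684 -2.989
vertex 1.74 -2.078 -2.247
endloop
endfacet
facet normal 0.686 0.237 0.688
outer loop
vertex 1.899 -3.018 -2.081
vertex 1.74 -2.078 -2.247
vertex 1.226 -2.544 -1.573
endloop
endfacet
facet normal -0.332 -0.263 0.906
outer loop
vertex 1.046 -3.437 -1.898
vertex 1.226 -2.544 -1.573
vertex 0.361 -2.756 -1.951
endloop
endfacet
facet normal -0.166 -0.986 0.021
outer loop
vertex 1.45 -3.524 -2.773
vertex 1.046 -3.437 -1.898
vertex 0.5 -3.362 -2.693
endloop
endfacet
facet normal 0.448 -0.430 -0.784
outer loop
vertex 1.879 -2.684 -2.989
vertex 1.45 -3.524 -2.773
vertex 1.014 -2.896 -3.367
endloop
endfacet
facet normal 0.663 0.636 -0.395
outer loop
vertex 1.74 -2.078 -2.247
vertex 1.879 -2.684 -2.989
vertex 1.194 -2.003 -3.042
endloop
endfacet
facet normal 0.181 0.739 0.649
outer loop
vertex 1.226 -2.544 -1.573
vertex 1.74 -2.078 -2.247
vertex 0.79 -1.916 -2.167
endloop
endfacet
facet normal -0.554 0.250 0.794
outer loop
vertex 0.447 0.037 -0.168
vertex 1.307 1.082 0.103
vertex -0.662 1.251 -1.325
endloop
endfacet
facet normal -0.624 -0.757 -0.196
outer loop
vertex -0.147 1.018 -2.063
vertex 0.447 0.037 -0.168
vertex -0.662 1.251 -1.325
endloop
endfacet
facet normal -0.554 0.250 0.794
outer loop
vertex -0.662 1.251 -1.325
vertex 1.307 1.082 0.103
vertex 0.198 2.295 -1.054
endloop
endfacet
facet normal -0.552 0.604 -0.576
outer loop
vertex 0.198 2.295 -1.054
vertex -0.147 1.018 -2.063
vertex -0.662 1.251 -1.325
endloop
endfacet
facet normal 0.552 -0.603 0.576
outer loop
vertex 0.447 0.037 -0.168
vertex 1.822 0.849 -0.635
vertex 1.307 1.082 0.103
endloop
endfacet
facet normal -0.623 -0.757 -0.197
outer loop
vertex 0.962 -0.195 -0.906
vertex 0.447 0.037 -0.168
vertex -0.147 1.018 -2.063
endloop
endfacet
facet normal 0.552 -0.604 0.575
outer loop
vertex 0.962 -0.195 -0.906
vertex 1.822 0.849 -0.635
vertex 0.447 0.037 -0.168
endloop
endfacet
facet normal 0.623 0.757 0.196
outer loop
vertex 1.307 1.082 0.103
vertex 1.822 0.849 -0.635
vertex 0.198 2.295 -1.054
endloop
endfacet
facet normal -0.552 0.604 -0.575
outer loop
vertex 0.713 2.063 -1.792
vertex -0.147 1.018 -2.063
vertex 0.198 2.295 -1.054
endloop
endfacet
facet normal 0.623 0.757 0.197
outer loop
vertex 0.198 2.295 -1.054
vertex 1.822 0.849 -0.635
vertex 0.713 2.063 -1.792
endloop
endfacet
facet normal 0.554 -0.250 -0.794
outer loop
vertex 0.713 2.063 -1.792
vertex 0.962 -0.195 -0.906
vertex -0.147 1.018 -2.063
endloop
endfacet
facet normal 0.554 -0.250 -0.794
outer loop
vertex 1.822 0.849 -0.635
vertex 0.962 -0.195 -0.906
vertex 0.713 2.063 -1.792
endloop
endfacet

endsolid


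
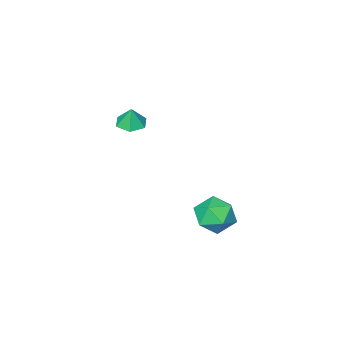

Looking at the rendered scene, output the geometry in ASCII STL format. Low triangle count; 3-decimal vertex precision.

solid 
facet normal -0.105 -0.165 -0.981
outer loop
vertex -1.042 -4.193 -0.064
vertex -1.881 -4.017 -0.004
vertex -1.321 -3.387 -0.17
endloop
endfacet
facet normal 0.849 0.346 0.398
outer loop
vertex -1.042 -4.193 -0.064
vertex -1.321 -3.387 -0.17
vertex -1.759 -3.823 1.144
endloop
endfacet
facet normal -0.105 -0.165 -0.981
outer loop
vertex -1.321 -3.387 -0.17
vertex -1.881 -4.017 -0.004
vertex -2.16 -3.21 -0.11
endloop
endfacet
facet normal 0.217 0.903 0.372
outer loop
vertex -1.321 -3.387 -0.17
vertex -2.16 -3.21 -0.11
vertex -1.759 -3.823 1.144
endloop
endfacet
facet normal -0.106 -0.165 -0.981
outer loop
vertex -2.16 -3.21 -0.11
vertex -1.881 -4.017 -0.004
vertex -2.721 -3.841 0.057
endloop
endfacet
facet normal -0.577 0.646 0.500
outer loop
vertex -2.16 -3.21 -0.11
vertex -2.721 -3.841 0.057
vertex -1.759 -3.823 1.144
endloop
endfacet
facet normal -0.106 -0.166 -0.980
outer loop
vertex -2.721 -3.841 0.057
vertex -1.881 -4.017 -0.004
vertex -2.442 -4.647 0.163
endloop
endfacet
facet normal -0.737 -0.169 0.655
outer loop
vertex -2.721 -3.841 0.057
vertex -2.442 -4.647 0.163
vertex -1.759 -3.823 1.144
endloop
endfacet
facet normal -0.105 -0.166 -0.980
outer loop
vertex -2.442 -4.647 0.163
vertex -1.881 -4.017 -0.004
vertex -1.603 -4.824 0.103
endloop
endfacet
facet normal -0.104 -0.725 0.681
outer loop
vertex -2.442 -4.647 0.163
vertex -1.603 -4.824 0.103
vertex -1.759 -3.823 1.144
endloop
endfacet
facet normal -0.105 -0.166 -0.980
outer loop
vertex -1.603 -4.824 0.103
vertex -1.881 -4.017 -0.004
vertex -1.042 -4.193 -0.064
endloop
endfacet
facet normal 0.690 -0.467 0.553
outer loop
vertex -1.603 -4.824 0.103
vertex -1.042 -4.193 -0.064
vertex -1.759 -3.823 1.144
endloop
endfacet
facet normal 0.195 0.698 0.689
outer loop
vertex -1.733 3.662 -3.44
vertex -2.627 3.219 -2.739
vertex -1.492 2.789 -2.624
endloop
endfacet
facet normal 0.785 0.524 0.329
outer loop
vertex -1.733 3.662 -3.44
vertex -1.492 2.789 -2.624
vertex -0.993 2.739 -3.736
endloop
endfacet
facet normal 0.667 0.651 -0.363
outer loop
vertex -1.733 3.662 -3.44
vertex -0.993 2.739 -3.736
vertex -1.82 3.139 -4.538
endloop
endfacet
facet normal 0.002 0.903 -0.430
outer loop
vertex -1.733 3.662 -3.44
vertex -1.82 3.139 -4.538
vertex -2.83 3.435 -3.922
endloop
endfacet
facet normal -0.289 0.932 0.220
outer loop
vertex -1.733 3.662 -3.44
vertex -2.83 3.435 -3.922
vertex -2.627 3.219 -2.739
endloop
endfacet
facet normal 0.895 -0.177 0.410
outer loop
vertex -0.993 2.739 -3.736
vertex -1.492 2.789 -2.624
vertex -1.43 1.725 -3.218
endloop
endfacet
facet normal -0.061 0.104 0.993
outer loop
vertex -1.492 2.789 -2.624
vertex -2.627 3.219 -2.739
vertex -2.44 2.021 -2.602
endloop
endfacet
facet normal -0.844 0.483 0.233
outer loop
vertex -2.627 3.219 -2.739
vertex -2.83 3.435 -3.922
vertex -3.267 2.421 -3.404
endloop
endfacet
facet normal -0.372 0.436 -0.820
outer loop
vertex -2.83 3.435 -3.922
vertex -1.82 3.139 -4.538
vertex -2.768 2.371 -4.516
endloop
endfacet
facet normal 0.703 0.028 -0.711
outer loop
vertex -1.82 3.139 -4.538
vertex -0.993 2.739 -3.736
vertex -1.633 1.941 -4.401
endloop
endfacet
facet normal -0.002 -0.903 0.430
outer loop
vertex -2.527 1.498 -3.7
vertex -1.43 1.725 -3.218
vertex -2.44 2.021 -2.602
endloop
endfacet
facet normal -0.667 -0.651 0.363
outer loop
vertex -2.527 1.498 -3.7
vertex -2.44 2.021 -2.602
vertex -3.267 2.421 -3.404
endloop
endfacet
facet normal -0.785 -0.524 -0.329
outer loop
vertex -2.527 1.498 -3.7
vertex -3.267 2.421 -3.404
vertex -2.768 2.371 -4.516
endloop
endfacet
facet normal -0.195 -0.698 -0.689
outer loop
vertex -2.527 1.498 -3.7
vertex -2.768 2.371 -4.516
vertex -1.633 1.941 -4.401
endloop
endfacet
facet normal 0.289 -0.932 -0.220
outer loop
vertex -2.527 1.498 -3.7
vertex -1.633 1.941 -4.401
vertex -1.43 1.725 -3.218
endloop
endfacet
facet normal 0.372 -0.436 0.820
outer loop
vertex -2.44 2.021 -2.602
vertex -1.43 1.725 -3.218
vertex -1.492 2.789 -2.624
endloop
endfacet
facet normal -0.703 -0.028 0.711
outer loop
vertex -3.267 2.421 -3.404
vertex -2.44 2.021 -2.602
vertex -2.627 3.219 -2.739
endloop
endfacet
facet normal -0.895 0.177 -0.410
outer loop
vertex -2.768 2.371 -4.516
vertex -3.267 2.421 -3.404
vertex -2.83 3.435 -3.922
endloop
endfacet
facet normal 0.061 -0.104 -0.993
outer loop
vertex -1.633 1.941 -4.401
vertex -2.768 2.371 -4.516
vertex -1.82 3.139 -4.538
endloop
endfacet
facet normal 0.844 -0.483 -0.233
outer loop
vertex -1.43 1.725 -3.218
vertex -1.633 1.941 -4.401
vertex -0.993 2.739 -3.736
endloop
endfacet

endsolid


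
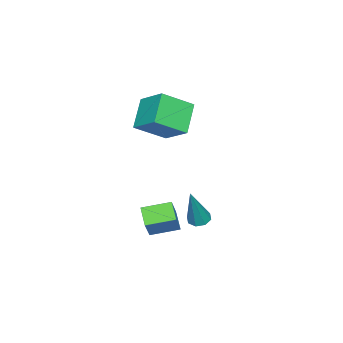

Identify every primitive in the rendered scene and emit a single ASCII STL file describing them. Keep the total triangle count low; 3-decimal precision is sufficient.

solid 
facet normal -0.578 -0.156 -0.801
outer loop
vertex -0.515 -3.429 -3.832
vertex -1.216 -2.325 -3.541
vertex 0.13 -2.868 -4.407
endloop
endfacet
facet normal 0.523 -0.824 -0.217
outer loop
vertex 0.916 -2.655 -3.319
vertex -0.515 -3.429 -3.832
vertex 0.13 -2.868 -4.407
endloop
endfacet
facet normal -0.578 -0.158 -0.800
outer loop
vertex 0.13 -2.868 -4.407
vertex -1.216 -2.325 -3.541
vertex -0.572 -1.764 -4.117
endloop
endfacet
facet normal 0.626 0.545 -0.559
outer loop
vertex -0.572 -1.764 -4.117
vertex 0.916 -2.655 -3.319
vertex 0.13 -2.868 -4.407
endloop
endfacet
facet normal -0.626 -0.545 0.559
outer loop
vertex -0.515 -3.429 -3.832
vertex -0.43 -2.112 -2.453
vertex -1.216 -2.325 -3.541
endloop
endfacet
facet normal 0.523 -0.824 -0.217
outer loop
vertex 0.272 -3.216 -2.743
vertex -0.515 -3.429 -3.832
vertex 0.916 -2.655 -3.319
endloop
endfacet
facet normal -0.626 -0.545 0.559
outer loop
vertex 0.272 -3.216 -2.743
vertex -0.43 -2.112 -2.453
vertex -0.515 -3.429 -3.832
endloop
endfacet
facet normal -0.524 0.824 0.217
outer loop
vertex -1.216 -2.325 -3.541
vertex -0.43 -2.112 -2.453
vertex -0.572 -1.764 -4.117
endloop
endfacet
facet normal 0.626 0.545 -0.559
outer loop
vertex 0.215 -1.551 -3.028
vertex 0.916 -2.655 -3.319
vertex -0.572 -1.764 -4.117
endloop
endfacet
facet normal -0.523 0.824 0.217
outer loop
vertex -0.572 -1.764 -4.117
vertex -0.43 -2.112 -2.453
vertex 0.215 -1.551 -3.028
endloop
endfacet
facet normal 0.579 0.157 0.800
outer loop
vertex 0.215 -1.551 -3.028
vertex 0.272 -3.216 -2.743
vertex 0.916 -2.655 -3.319
endloop
endfacet
facet normal 0.578 0.157 0.801
outer loop
vertex -0.43 -2.112 -2.453
vertex 0.272 -3.216 -2.743
vertex 0.215 -1.551 -3.028
endloop
endfacet
facet normal -0.620 0.580 -0.529
outer loop
vertex -3.687 -2.751 1.754
vertex -2.466 -2.448 0.655
vertex -4.146 -4.029 0.89
endloop
endfacet
facet normal -0.731 -0.182 0.657
outer loop
vertex -3.074 -5.032 1.805
vertex -3.687 -2.751 1.754
vertex -4.146 -4.029 0.89
endloop
endfacet
facet normal -0.620 0.580 -0.529
outer loop
vertex -4.146 -4.029 0.89
vertex -2.466 -2.448 0.655
vertex -2.926 -3.726 -0.208
endloop
endfacet
facet normal -0.285 -0.794 -0.536
outer loop
vertex -2.926 -3.726 -0.208
vertex -3.074 -5.032 1.805
vertex -4.146 -4.029 0.89
endloop
endfacet
facet normal 0.286 0.794 0.536
outer loop
vertex -3.687 -2.751 1.754
vertex -1.394 -3.451 1.57
vertex -2.466 -2.448 0.655
endloop
endfacet
facet normal -0.731 -0.182 0.658
outer loop
vertex -2.614 -3.754 2.668
vertex -3.687 -2.751 1.754
vertex -3.074 -5.032 1.805
endloop
endfacet
facet normal 0.285 0.794 0.536
outer loop
vertex -2.614 -3.754 2.668
vertex -1.394 -3.451 1.57
vertex -3.687 -2.751 1.754
endloop
endfacet
facet normal 0.731 0.181 -0.658
outer loop
vertex -2.466 -2.448 0.655
vertex -1.394 -3.451 1.57
vertex -2.926 -3.726 -0.208
endloop
endfacet
facet normal -0.286 -0.794 -0.536
outer loop
vertex -1.853 -4.729 0.706
vertex -3.074 -5.032 1.805
vertex -2.926 -3.726 -0.208
endloop
endfacet
facet normal 0.731 0.182 -0.658
outer loop
vertex -2.926 -3.726 -0.208
vertex -1.394 -3.451 1.57
vertex -1.853 -4.729 0.706
endloop
endfacet
facet normal 0.620 -0.580 0.529
outer loop
vertex -1.853 -4.729 0.706
vertex -2.614 -3.754 2.668
vertex -3.074 -5.032 1.805
endloop
endfacet
facet normal 0.620 -0.580 0.529
outer loop
vertex -1.394 -3.451 1.57
vertex -2.614 -3.754 2.668
vertex -1.853 -4.729 0.706
endloop
endfacet
facet normal -0.392 -0.002 -0.920
outer loop
vertex 1.08 -0.195 -2.569
vertex 0.608 -0.281 -2.368
vertex 0.886 0.142 -2.487
endloop
endfacet
facet normal 0.849 0.516 -0.114
outer loop
vertex 1.08 -0.195 -2.569
vertex 0.886 0.142 -2.487
vertex 1.412 -0.279 -0.472
endloop
endfacet
facet normal -0.392 -0.001 -0.920
outer loop
vertex 0.886 0.142 -2.487
vertex 0.608 -0.281 -2.368
vertex 0.529 0.232 -2.335
endloop
endfacet
facet normal 0.291 0.949 0.122
outer loop
vertex 0.886 0.142 -2.487
vertex 0.529 0.232 -2.335
vertex 1.412 -0.279 -0.472
endloop
endfacet
facet normal -0.388 -0.000 -0.922
outer loop
vertex 0.529 0.232 -2.335
vertex 0.608 -0.281 -2.368
vertex 0.218 0.021 -2.204
endloop
endfacet
facet normal -0.387 0.826 0.410
outer loop
vertex 0.529 0.232 -2.335
vertex 0.218 0.021 -2.204
vertex 1.412 -0.279 -0.472
endloop
endfacet
facet normal -0.390 -0.003 -0.921
outer loop
vertex 0.218 0.021 -2.204
vertex 0.608 -0.281 -2.368
vertex 0.136 -0.367 -2.168
endloop
endfacet
facet normal -0.785 0.220 0.579
outer loop
vertex 0.218 0.021 -2.204
vertex 0.136 -0.367 -2.168
vertex 1.412 -0.279 -0.472
endloop
endfacet
facet normal -0.390 -0.001 -0.921
outer loop
vertex 0.136 -0.367 -2.168
vertex 0.608 -0.281 -2.368
vertex 0.33 -0.704 -2.25
endloop
endfacet
facet normal -0.671 -0.516 0.532
outer loop
vertex 0.136 -0.367 -2.168
vertex 0.33 -0.704 -2.25
vertex 1.412 -0.279 -0.472
endloop
endfacet
facet normal -0.391 0.000 -0.920
outer loop
vertex 0.33 -0.704 -2.25
vertex 0.608 -0.281 -2.368
vertex 0.688 -0.794 -2.402
endloop
endfacet
facet normal -0.113 -0.949 0.296
outer loop
vertex 0.33 -0.704 -2.25
vertex 0.688 -0.794 -2.402
vertex 1.412 -0.279 -0.472
endloop
endfacet
facet normal -0.389 0.000 -0.921
outer loop
vertex 0.688 -0.794 -2.402
vertex 0.608 -0.281 -2.368
vertex 0.998 -0.583 -2.533
endloop
endfacet
facet normal 0.565 -0.825 0.008
outer loop
vertex 0.688 -0.794 -2.402
vertex 0.998 -0.583 -2.533
vertex 1.412 -0.279 -0.472
endloop
endfacet
facet normal -0.391 -0.003 -0.920
outer loop
vertex 0.998 -0.583 -2.533
vertex 0.608 -0.281 -2.368
vertex 1.08 -0.195 -2.569
endloop
endfacet
facet normal 0.962 -0.218 -0.161
outer loop
vertex 0.998 -0.583 -2.533
vertex 1.08 -0.195 -2.569
vertex 1.412 -0.279 -0.472
endloop
endfacet

endsolid


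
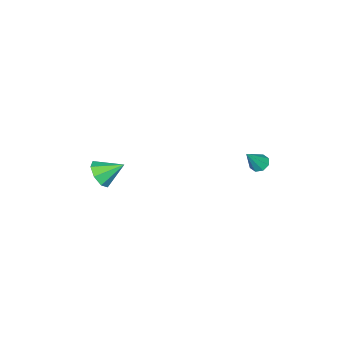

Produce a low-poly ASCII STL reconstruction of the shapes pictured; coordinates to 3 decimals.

solid 
facet normal 0.541 -0.648 -0.536
outer loop
vertex 3.97 -2.97 1.183
vertex 3.273 -3.227 0.79
vertex 3.848 -2.631 0.65
endloop
endfacet
facet normal 0.449 0.797 0.404
outer loop
vertex 3.97 -2.97 1.183
vertex 3.848 -2.631 0.65
vertex 2.527 -2.333 1.53
endloop
endfacet
facet normal 0.542 -0.648 -0.535
outer loop
vertex 3.848 -2.631 0.65
vertex 3.273 -3.227 0.79
vertex 3.39 -2.642 0.199
endloop
endfacet
facet normal 0.123 0.981 -0.148
outer loop
vertex 3.848 -2.631 0.65
vertex 3.39 -2.642 0.199
vertex 2.527 -2.333 1.53
endloop
endfacet
facet normal 0.540 -0.649 -0.535
outer loop
vertex 3.39 -2.642 0.199
vertex 3.273 -3.227 0.79
vertex 2.863 -2.995 0.095
endloop
endfacet
facet normal -0.430 0.777 -0.459
outer loop
vertex 3.39 -2.642 0.199
vertex 2.863 -2.995 0.095
vertex 2.527 -2.333 1.53
endloop
endfacet
facet normal 0.542 -0.648 -0.536
outer loop
vertex 2.863 -2.995 0.095
vertex 3.273 -3.227 0.79
vertex 2.577 -3.485 0.398
endloop
endfacet
facet normal -0.887 0.303 -0.348
outer loop
vertex 2.863 -2.995 0.095
vertex 2.577 -3.485 0.398
vertex 2.527 -2.333 1.53
endloop
endfacet
facet normal 0.542 -0.648 -0.535
outer loop
vertex 2.577 -3.485 0.398
vertex 3.273 -3.227 0.79
vertex 2.699 -3.823 0.931
endloop
endfacet
facet normal -0.979 -0.162 0.121
outer loop
vertex 2.577 -3.485 0.398
vertex 2.699 -3.823 0.931
vertex 2.527 -2.333 1.53
endloop
endfacet
facet normal 0.541 -0.648 -0.536
outer loop
vertex 2.699 -3.823 0.931
vertex 3.273 -3.227 0.79
vertex 3.157 -3.813 1.381
endloop
endfacet
facet normal -0.654 -0.346 0.673
outer loop
vertex 2.699 -3.823 0.931
vertex 3.157 -3.813 1.381
vertex 2.527 -2.333 1.53
endloop
endfacet
facet normal 0.542 -0.648 -0.536
outer loop
vertex 3.157 -3.813 1.381
vertex 3.273 -3.227 0.79
vertex 3.684 -3.459 1.486
endloop
endfacet
facet normal -0.101 -0.142 0.985
outer loop
vertex 3.157 -3.813 1.381
vertex 3.684 -3.459 1.486
vertex 2.527 -2.333 1.53
endloop
endfacet
facet normal 0.541 -0.648 -0.536
outer loop
vertex 3.684 -3.459 1.486
vertex 3.273 -3.227 0.79
vertex 3.97 -2.97 1.183
endloop
endfacet
facet normal 0.357 0.332 0.873
outer loop
vertex 3.684 -3.459 1.486
vertex 3.97 -2.97 1.183
vertex 2.527 -2.333 1.53
endloop
endfacet
facet normal -0.595 0.107 -0.797
outer loop
vertex -0.018 3.307 2.773
vertex -0.357 3.592 3.064
vertex 0.065 3.703 2.764
endloop
endfacet
facet normal 0.932 -0.202 -0.300
outer loop
vertex -0.018 3.307 2.773
vertex 0.065 3.703 2.764
vertex 0.457 3.448 4.156
endloop
endfacet
facet normal -0.594 0.105 -0.797
outer loop
vertex 0.065 3.703 2.764
vertex -0.357 3.592 3.064
vertex -0.099 4.035 2.93
endloop
endfacet
facet normal 0.855 0.497 -0.150
outer loop
vertex 0.065 3.703 2.764
vertex -0.099 4.035 2.93
vertex 0.457 3.448 4.156
endloop
endfacet
facet normal -0.594 0.105 -0.798
outer loop
vertex -0.099 4.035 2.93
vertex -0.357 3.592 3.064
vertex -0.414 4.107 3.174
endloop
endfacet
facet normal 0.393 0.886 0.246
outer loop
vertex -0.099 4.035 2.93
vertex -0.414 4.107 3.174
vertex 0.457 3.448 4.156
endloop
endfacet
facet normal -0.594 0.105 -0.798
outer loop
vertex -0.414 4.107 3.174
vertex -0.357 3.592 3.064
vertex -0.696 3.878 3.354
endloop
endfacet
facet normal -0.180 0.735 0.653
outer loop
vertex -0.414 4.107 3.174
vertex -0.696 3.878 3.354
vertex 0.457 3.448 4.156
endloop
endfacet
facet normal -0.594 0.104 -0.797
outer loop
vertex -0.696 3.878 3.354
vertex -0.357 3.592 3.064
vertex -0.779 3.481 3.364
endloop
endfacet
facet normal -0.532 0.132 0.836
outer loop
vertex -0.696 3.878 3.354
vertex -0.779 3.481 3.364
vertex 0.457 3.448 4.156
endloop
endfacet
facet normal -0.594 0.105 -0.797
outer loop
vertex -0.779 3.481 3.364
vertex -0.357 3.592 3.064
vertex -0.615 3.149 3.198
endloop
endfacet
facet normal -0.455 -0.568 0.686
outer loop
vertex -0.779 3.481 3.364
vertex -0.615 3.149 3.198
vertex 0.457 3.448 4.156
endloop
endfacet
facet normal -0.595 0.106 -0.796
outer loop
vertex -0.615 3.149 3.198
vertex -0.357 3.592 3.064
vertex -0.3 3.077 2.953
endloop
endfacet
facet normal 0.007 -0.957 0.291
outer loop
vertex -0.615 3.149 3.198
vertex -0.3 3.077 2.953
vertex 0.457 3.448 4.156
endloop
endfacet
facet normal -0.595 0.106 -0.797
outer loop
vertex -0.3 3.077 2.953
vertex -0.357 3.592 3.064
vertex -0.018 3.307 2.773
endloop
endfacet
facet normal 0.581 -0.805 -0.118
outer loop
vertex -0.3 3.077 2.953
vertex -0.018 3.307 2.773
vertex 0.457 3.448 4.156
endloop
endfacet

endsolid


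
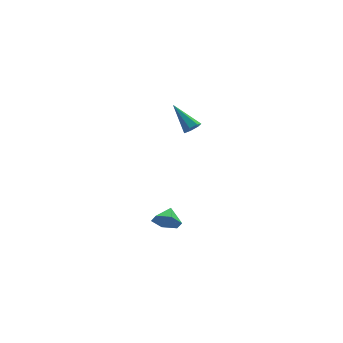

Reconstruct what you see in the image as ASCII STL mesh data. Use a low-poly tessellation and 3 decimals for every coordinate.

solid 
facet normal 0.375 -0.680 -0.630
outer loop
vertex 3.813 3.236 -1.493
vertex 3.286 3.186 -1.753
vertex 3.728 3.553 -1.886
endloop
endfacet
facet normal 0.781 0.557 0.281
outer loop
vertex 3.813 3.236 -1.493
vertex 3.728 3.553 -1.886
vertex 2.554 4.514 -0.527
endloop
endfacet
facet normal 0.376 -0.681 -0.628
outer loop
vertex 3.728 3.553 -1.886
vertex 3.286 3.186 -1.753
vertex 3.311 3.593 -2.179
endloop
endfacet
facet normal 0.325 0.881 -0.342
outer loop
vertex 3.728 3.553 -1.886
vertex 3.311 3.593 -2.179
vertex 2.554 4.514 -0.527
endloop
endfacet
facet normal 0.376 -0.681 -0.629
outer loop
vertex 3.311 3.593 -2.179
vertex 3.286 3.186 -1.753
vertex 2.874 3.327 -2.152
endloop
endfacet
facet normal -0.448 0.677 -0.583
outer loop
vertex 3.311 3.593 -2.179
vertex 2.874 3.327 -2.152
vertex 2.554 4.514 -0.527
endloop
endfacet
facet normal 0.375 -0.682 -0.628
outer loop
vertex 2.874 3.327 -2.152
vertex 3.286 3.186 -1.753
vertex 2.747 2.955 -1.824
endloop
endfacet
facet normal -0.960 0.098 -0.261
outer loop
vertex 2.874 3.327 -2.152
vertex 2.747 2.955 -1.824
vertex 2.554 4.514 -0.527
endloop
endfacet
facet normal 0.375 -0.681 -0.629
outer loop
vertex 2.747 2.955 -1.824
vertex 3.286 3.186 -1.753
vertex 3.026 2.757 -1.443
endloop
endfacet
facet normal -0.822 -0.421 0.383
outer loop
vertex 2.747 2.955 -1.824
vertex 3.026 2.757 -1.443
vertex 2.554 4.514 -0.527
endloop
endfacet
facet normal 0.373 -0.681 -0.630
outer loop
vertex 3.026 2.757 -1.443
vertex 3.286 3.186 -1.753
vertex 3.5 2.881 -1.296
endloop
endfacet
facet normal -0.140 -0.487 0.862
outer loop
vertex 3.026 2.757 -1.443
vertex 3.5 2.881 -1.296
vertex 2.554 4.514 -0.527
endloop
endfacet
facet normal 0.375 -0.680 -0.630
outer loop
vertex 3.5 2.881 -1.296
vertex 3.286 3.186 -1.753
vertex 3.813 3.236 -1.493
endloop
endfacet
facet normal 0.574 -0.052 0.817
outer loop
vertex 3.5 2.881 -1.296
vertex 3.813 3.236 -1.493
vertex 2.554 4.514 -0.527
endloop
endfacet
facet normal -0.430 -0.784 -0.448
outer loop
vertex 0.515 -3.925 -4.636
vertex -0.054 -3.957 -4.033
vertex -0.191 -3.496 -4.709
endloop
endfacet
facet normal 0.492 0.728 -0.477
outer loop
vertex 0.515 -3.925 -4.636
vertex -0.191 -3.496 -4.709
vertex 0.394 -3.143 -3.567
endloop
endfacet
facet normal -0.431 -0.784 -0.447
outer loop
vertex -0.191 -3.496 -4.709
vertex -0.054 -3.957 -4.033
vertex -0.76 -3.528 -4.105
endloop
endfacet
facet normal -0.238 0.956 -0.174
outer loop
vertex -0.191 -3.496 -4.709
vertex -0.76 -3.528 -4.105
vertex 0.394 -3.143 -3.567
endloop
endfacet
facet normal -0.430 -0.783 -0.448
outer loop
vertex -0.76 -3.528 -4.105
vertex -0.054 -3.957 -4.033
vertex -0.623 -3.99 -3.429
endloop
endfacet
facet normal -0.485 0.673 0.558
outer loop
vertex -0.76 -3.528 -4.105
vertex -0.623 -3.99 -3.429
vertex 0.394 -3.143 -3.567
endloop
endfacet
facet normal -0.430 -0.784 -0.448
outer loop
vertex -0.623 -3.99 -3.429
vertex -0.054 -3.957 -4.033
vertex 0.084 -4.419 -3.357
endloop
endfacet
facet normal -0.002 0.163 0.987
outer loop
vertex -0.623 -3.99 -3.429
vertex 0.084 -4.419 -3.357
vertex 0.394 -3.143 -3.567
endloop
endfacet
facet normal -0.431 -0.784 -0.448
outer loop
vertex 0.084 -4.419 -3.357
vertex -0.054 -3.957 -4.033
vertex 0.653 -4.387 -3.961
endloop
endfacet
facet normal 0.728 -0.065 0.682
outer loop
vertex 0.084 -4.419 -3.357
vertex 0.653 -4.387 -3.961
vertex 0.394 -3.143 -3.567
endloop
endfacet
facet normal -0.431 -0.783 -0.448
outer loop
vertex 0.653 -4.387 -3.961
vertex -0.054 -3.957 -4.033
vertex 0.515 -3.925 -4.636
endloop
endfacet
facet normal 0.975 0.219 -0.050
outer loop
vertex 0.653 -4.387 -3.961
vertex 0.515 -3.925 -4.636
vertex 0.394 -3.143 -3.567
endloop
endfacet

endsolid


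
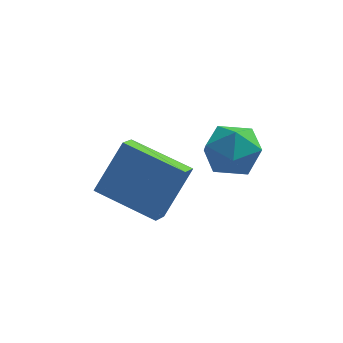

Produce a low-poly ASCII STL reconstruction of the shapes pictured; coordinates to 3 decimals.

solid 
facet normal -0.904 0.289 0.314
outer loop
vertex -1.08 -3.313 2.559
vertex -1.033 -3.969 3.297
vertex -0.693 -3.05 3.43
endloop
endfacet
facet normal -0.560 0.829 -0.002
outer loop
vertex -1.08 -3.313 2.559
vertex -0.693 -3.05 3.43
vertex -0.261 -2.76 2.589
endloop
endfacet
facet normal -0.400 0.629 -0.667
outer loop
vertex -1.08 -3.313 2.559
vertex -0.261 -2.76 2.589
vertex -0.335 -3.499 1.937
endloop
endfacet
facet normal -0.646 -0.035 -0.763
outer loop
vertex -1.08 -3.313 2.559
vertex -0.335 -3.499 1.937
vertex -0.812 -4.246 2.375
endloop
endfacet
facet normal -0.957 -0.244 -0.156
outer loop
vertex -1.08 -3.313 2.559
vertex -0.812 -4.246 2.375
vertex -1.033 -3.969 3.297
endloop
endfacet
facet normal 0.053 0.935 0.350
outer loop
vertex -0.261 -2.76 2.589
vertex -0.693 -3.05 3.43
vertex 0.292 -3.074 3.345
endloop
endfacet
facet normal -0.504 0.062 0.861
outer loop
vertex -0.693 -3.05 3.43
vertex -1.033 -3.969 3.297
vertex -0.185 -3.821 3.783
endloop
endfacet
facet normal -0.590 -0.801 0.099
outer loop
vertex -1.033 -3.969 3.297
vertex -0.812 -4.246 2.375
vertex -0.259 -4.56 3.131
endloop
endfacet
facet normal -0.087 -0.462 -0.883
outer loop
vertex -0.812 -4.246 2.375
vertex -0.335 -3.499 1.937
vertex 0.173 -4.27 2.29
endloop
endfacet
facet normal 0.311 0.611 -0.728
outer loop
vertex -0.335 -3.499 1.937
vertex -0.261 -2.76 2.589
vertex 0.513 -3.351 2.423
endloop
endfacet
facet normal 0.646 0.035 0.763
outer loop
vertex 0.56 -4.007 3.161
vertex 0.292 -3.074 3.345
vertex -0.185 -3.821 3.783
endloop
endfacet
facet normal 0.400 -0.629 0.667
outer loop
vertex 0.56 -4.007 3.161
vertex -0.185 -3.821 3.783
vertex -0.259 -4.56 3.131
endloop
endfacet
facet normal 0.560 -0.829 0.002
outer loop
vertex 0.56 -4.007 3.161
vertex -0.259 -4.56 3.131
vertex 0.173 -4.27 2.29
endloop
endfacet
facet normal 0.904 -0.289 -0.314
outer loop
vertex 0.56 -4.007 3.161
vertex 0.173 -4.27 2.29
vertex 0.513 -3.351 2.423
endloop
endfacet
facet normal 0.957 0.244 0.156
outer loop
vertex 0.56 -4.007 3.161
vertex 0.513 -3.351 2.423
vertex 0.292 -3.074 3.345
endloop
endfacet
facet normal 0.087 0.462 0.883
outer loop
vertex -0.185 -3.821 3.783
vertex 0.292 -3.074 3.345
vertex -0.693 -3.05 3.43
endloop
endfacet
facet normal -0.311 -0.611 0.728
outer loop
vertex -0.259 -4.56 3.131
vertex -0.185 -3.821 3.783
vertex -1.033 -3.969 3.297
endloop
endfacet
facet normal -0.053 -0.935 -0.350
outer loop
vertex 0.173 -4.27 2.29
vertex -0.259 -4.56 3.131
vertex -0.812 -4.246 2.375
endloop
endfacet
facet normal 0.504 -0.062 -0.861
outer loop
vertex 0.513 -3.351 2.423
vertex 0.173 -4.27 2.29
vertex -0.335 -3.499 1.937
endloop
endfacet
facet normal 0.590 0.801 -0.099
outer loop
vertex 0.292 -3.074 3.345
vertex 0.513 -3.351 2.423
vertex -0.261 -2.76 2.589
endloop
endfacet
facet normal -0.862 0.436 0.259
outer loop
vertex -4.328 -2.616 0.08
vertex -3.477 -1.921 1.739
vertex -4.104 -1.936 -0.32
endloop
endfacet
facet normal -0.428 -0.350 -0.834
outer loop
vertex -2.243 -2.879 -0.879
vertex -4.328 -2.616 0.08
vertex -4.104 -1.936 -0.32
endloop
endfacet
facet normal -0.862 0.436 0.259
outer loop
vertex -4.104 -1.936 -0.32
vertex -3.477 -1.921 1.739
vertex -3.253 -1.241 1.34
endloop
endfacet
facet normal 0.274 0.829 -0.487
outer loop
vertex -3.253 -1.241 1.34
vertex -2.243 -2.879 -0.879
vertex -4.104 -1.936 -0.32
endloop
endfacet
facet normal -0.274 -0.829 0.488
outer loop
vertex -4.328 -2.616 0.08
vertex -1.616 -2.864 1.18
vertex -3.477 -1.921 1.739
endloop
endfacet
facet normal -0.428 -0.349 -0.834
outer loop
vertex -2.467 -3.559 -0.48
vertex -4.328 -2.616 0.08
vertex -2.243 -2.879 -0.879
endloop
endfacet
facet normal -0.274 -0.829 0.487
outer loop
vertex -2.467 -3.559 -0.48
vertex -1.616 -2.864 1.18
vertex -4.328 -2.616 0.08
endloop
endfacet
facet normal 0.427 0.349 0.834
outer loop
vertex -3.477 -1.921 1.739
vertex -1.616 -2.864 1.18
vertex -3.253 -1.241 1.34
endloop
endfacet
facet normal 0.273 0.829 -0.488
outer loop
vertex -1.392 -2.184 0.78
vertex -2.243 -2.879 -0.879
vertex -3.253 -1.241 1.34
endloop
endfacet
facet normal 0.428 0.349 0.834
outer loop
vertex -3.253 -1.241 1.34
vertex -1.616 -2.864 1.18
vertex -1.392 -2.184 0.78
endloop
endfacet
facet normal 0.862 -0.436 -0.259
outer loop
vertex -1.392 -2.184 0.78
vertex -2.467 -3.559 -0.48
vertex -2.243 -2.879 -0.879
endloop
endfacet
facet normal 0.862 -0.436 -0.259
outer loop
vertex -1.616 -2.864 1.18
vertex -2.467 -3.559 -0.48
vertex -1.392 -2.184 0.78
endloop
endfacet

endsolid


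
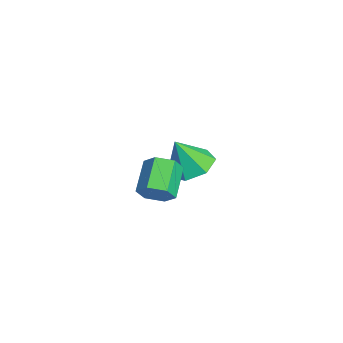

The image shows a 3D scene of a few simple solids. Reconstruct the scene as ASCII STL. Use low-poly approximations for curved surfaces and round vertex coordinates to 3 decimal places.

solid 
facet normal 0.775 -0.312 -0.550
outer loop
vertex 4.382 -3.89 0.17
vertex 4.18 -3.623 -0.266
vertex 4.526 -3.368 0.077
endloop
endfacet
facet normal 0.577 -0.014 0.817
outer loop
vertex 4.382 -3.89 0.17
vertex 4.526 -3.368 0.077
vertex 3.523 -3.545 0.782
endloop
endfacet
facet normal 0.577 -0.013 0.817
outer loop
vertex 3.523 -3.545 0.782
vertex 4.526 -3.368 0.077
vertex 3.667 -3.022 0.689
endloop
endfacet
facet normal -0.774 0.311 0.552
outer loop
vertex 3.523 -3.545 0.782
vertex 3.667 -3.022 0.689
vertex 3.32 -3.277 0.346
endloop
endfacet
facet normal 0.775 -0.311 -0.550
outer loop
vertex 4.526 -3.368 0.077
vertex 4.18 -3.623 -0.266
vertex 4.324 -3.1 -0.359
endloop
endfacet
facet normal 0.516 0.816 0.263
outer loop
vertex 4.526 -3.368 0.077
vertex 4.324 -3.1 -0.359
vertex 3.667 -3.022 0.689
endloop
endfacet
facet normal 0.514 0.817 0.261
outer loop
vertex 3.667 -3.022 0.689
vertex 4.324 -3.1 -0.359
vertex 3.464 -2.755 0.253
endloop
endfacet
facet normal -0.774 0.312 0.551
outer loop
vertex 3.667 -3.022 0.689
vertex 3.464 -2.755 0.253
vertex 3.32 -3.277 0.346
endloop
endfacet
facet normal 0.774 -0.311 -0.552
outer loop
vertex 4.324 -3.1 -0.359
vertex 4.18 -3.623 -0.266
vertex 3.977 -3.355 -0.702
endloop
endfacet
facet normal -0.062 0.830 -0.555
outer loop
vertex 4.324 -3.1 -0.359
vertex 3.977 -3.355 -0.702
vertex 3.464 -2.755 0.253
endloop
endfacet
facet normal -0.062 0.830 -0.555
outer loop
vertex 3.464 -2.755 0.253
vertex 3.977 -3.355 -0.702
vertex 3.118 -3.01 -0.09
endloop
endfacet
facet normal -0.775 0.312 0.550
outer loop
vertex 3.464 -2.755 0.253
vertex 3.118 -3.01 -0.09
vertex 3.32 -3.277 0.346
endloop
endfacet
facet normal 0.774 -0.311 -0.552
outer loop
vertex 3.977 -3.355 -0.702
vertex 4.18 -3.623 -0.266
vertex 3.833 -3.878 -0.609
endloop
endfacet
facet normal -0.577 0.013 -0.817
outer loop
vertex 3.977 -3.355 -0.702
vertex 3.833 -3.878 -0.609
vertex 3.118 -3.01 -0.09
endloop
endfacet
facet normal -0.577 0.014 -0.817
outer loop
vertex 3.118 -3.01 -0.09
vertex 3.833 -3.878 -0.609
vertex 2.974 -3.532 0.003
endloop
endfacet
facet normal -0.775 0.312 0.550
outer loop
vertex 3.118 -3.01 -0.09
vertex 2.974 -3.532 0.003
vertex 3.32 -3.277 0.346
endloop
endfacet
facet normal 0.774 -0.312 -0.551
outer loop
vertex 3.833 -3.878 -0.609
vertex 4.18 -3.623 -0.266
vertex 4.036 -4.145 -0.173
endloop
endfacet
facet normal -0.515 -0.817 -0.261
outer loop
vertex 3.833 -3.878 -0.609
vertex 4.036 -4.145 -0.173
vertex 2.974 -3.532 0.003
endloop
endfacet
facet normal -0.515 -0.816 -0.263
outer loop
vertex 2.974 -3.532 0.003
vertex 4.036 -4.145 -0.173
vertex 3.176 -3.8 0.439
endloop
endfacet
facet normal -0.775 0.311 0.550
outer loop
vertex 2.974 -3.532 0.003
vertex 3.176 -3.8 0.439
vertex 3.32 -3.277 0.346
endloop
endfacet
facet normal 0.775 -0.312 -0.550
outer loop
vertex 4.036 -4.145 -0.173
vertex 4.18 -3.623 -0.266
vertex 4.382 -3.89 0.17
endloop
endfacet
facet normal 0.062 -0.830 0.555
outer loop
vertex 4.036 -4.145 -0.173
vertex 4.382 -3.89 0.17
vertex 3.176 -3.8 0.439
endloop
endfacet
facet normal 0.062 -0.830 0.555
outer loop
vertex 3.176 -3.8 0.439
vertex 4.382 -3.89 0.17
vertex 3.523 -3.545 0.782
endloop
endfacet
facet normal -0.774 0.311 0.552
outer loop
vertex 3.176 -3.8 0.439
vertex 3.523 -3.545 0.782
vertex 3.32 -3.277 0.346
endloop
endfacet
facet normal -0.092 0.411 -0.907
outer loop
vertex 1.33 -1.748 -1.448
vertex 0.634 -2.069 -1.523
vertex 0.816 -1.381 -1.23
endloop
endfacet
facet normal 0.595 0.429 0.680
outer loop
vertex 1.33 -1.748 -1.448
vertex 0.816 -1.381 -1.23
vertex 0.746 -2.571 -0.417
endloop
endfacet
facet normal -0.091 0.411 -0.907
outer loop
vertex 0.816 -1.381 -1.23
vertex 0.634 -2.069 -1.523
vertex 0.166 -1.532 -1.233
endloop
endfacet
facet normal -0.135 0.564 0.814
outer loop
vertex 0.816 -1.381 -1.23
vertex 0.166 -1.532 -1.233
vertex 0.746 -2.571 -0.417
endloop
endfacet
facet normal -0.091 0.410 -0.907
outer loop
vertex 0.166 -1.532 -1.233
vertex 0.634 -2.069 -1.523
vertex -0.132 -2.087 -1.454
endloop
endfacet
facet normal -0.728 0.123 0.674
outer loop
vertex 0.166 -1.532 -1.233
vertex -0.132 -2.087 -1.454
vertex 0.746 -2.571 -0.417
endloop
endfacet
facet normal -0.091 0.411 -0.907
outer loop
vertex -0.132 -2.087 -1.454
vertex 0.634 -2.069 -1.523
vertex 0.147 -2.629 -1.728
endloop
endfacet
facet normal -0.741 -0.565 0.363
outer loop
vertex -0.132 -2.087 -1.454
vertex 0.147 -2.629 -1.728
vertex 0.746 -2.571 -0.417
endloop
endfacet
facet normal -0.091 0.411 -0.907
outer loop
vertex 0.147 -2.629 -1.728
vertex 0.634 -2.069 -1.523
vertex 0.793 -2.749 -1.847
endloop
endfacet
facet normal -0.161 -0.980 0.117
outer loop
vertex 0.147 -2.629 -1.728
vertex 0.793 -2.749 -1.847
vertex 0.746 -2.571 -0.417
endloop
endfacet
facet normal -0.092 0.411 -0.907
outer loop
vertex 0.793 -2.749 -1.847
vertex 0.634 -2.069 -1.523
vertex 1.32 -2.357 -1.723
endloop
endfacet
facet normal 0.574 -0.810 0.120
outer loop
vertex 0.793 -2.749 -1.847
vertex 1.32 -2.357 -1.723
vertex 0.746 -2.571 -0.417
endloop
endfacet
facet normal -0.092 0.411 -0.907
outer loop
vertex 1.32 -2.357 -1.723
vertex 0.634 -2.069 -1.523
vertex 1.33 -1.748 -1.448
endloop
endfacet
facet normal 0.911 -0.182 0.370
outer loop
vertex 1.32 -2.357 -1.723
vertex 1.33 -1.748 -1.448
vertex 0.746 -2.571 -0.417
endloop
endfacet

endsolid


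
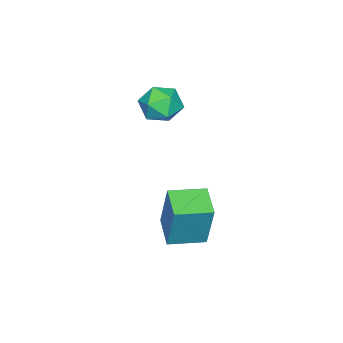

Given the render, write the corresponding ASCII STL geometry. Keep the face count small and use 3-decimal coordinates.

solid 
facet normal -0.677 0.732 -0.075
outer loop
vertex -1.163 1.747 -2.796
vertex -0.353 2.468 -3.077
vertex -1.4 1.353 -4.495
endloop
endfacet
facet normal -0.724 -0.643 0.250
outer loop
vertex -0.567 0.452 -4.403
vertex -1.163 1.747 -2.796
vertex -1.4 1.353 -4.495
endloop
endfacet
facet normal -0.677 0.732 -0.075
outer loop
vertex -1.4 1.353 -4.495
vertex -0.353 2.468 -3.077
vertex -0.591 2.073 -4.776
endloop
endfacet
facet normal -0.136 -0.224 -0.965
outer loop
vertex -0.591 2.073 -4.776
vertex -0.567 0.452 -4.403
vertex -1.4 1.353 -4.495
endloop
endfacet
facet normal 0.136 0.224 0.965
outer loop
vertex -1.163 1.747 -2.796
vertex 0.48 1.567 -2.985
vertex -0.353 2.468 -3.077
endloop
endfacet
facet normal -0.723 -0.644 0.251
outer loop
vertex -0.329 0.847 -2.704
vertex -1.163 1.747 -2.796
vertex -0.567 0.452 -4.403
endloop
endfacet
facet normal 0.136 0.224 0.965
outer loop
vertex -0.329 0.847 -2.704
vertex 0.48 1.567 -2.985
vertex -1.163 1.747 -2.796
endloop
endfacet
facet normal 0.723 0.643 -0.251
outer loop
vertex -0.353 2.468 -3.077
vertex 0.48 1.567 -2.985
vertex -0.591 2.073 -4.776
endloop
endfacet
facet normal -0.135 -0.224 -0.965
outer loop
vertex 0.243 1.173 -4.684
vertex -0.567 0.452 -4.403
vertex -0.591 2.073 -4.776
endloop
endfacet
facet normal 0.723 0.644 -0.250
outer loop
vertex -0.591 2.073 -4.776
vertex 0.48 1.567 -2.985
vertex 0.243 1.173 -4.684
endloop
endfacet
facet normal 0.677 -0.732 0.075
outer loop
vertex 0.243 1.173 -4.684
vertex -0.329 0.847 -2.704
vertex -0.567 0.452 -4.403
endloop
endfacet
facet normal 0.677 -0.732 0.075
outer loop
vertex 0.48 1.567 -2.985
vertex -0.329 0.847 -2.704
vertex 0.243 1.173 -4.684
endloop
endfacet
facet normal -0.846 0.533 0.028
outer loop
vertex -2.44 0.179 -0.425
vertex -2.832 -0.43 -0.68
vertex -2.739 -0.322 0.074
endloop
endfacet
facet normal -0.387 0.756 0.528
outer loop
vertex -2.44 0.179 -0.425
vertex -2.739 -0.322 0.074
vertex -2.034 -0.041 0.188
endloop
endfacet
facet normal 0.215 0.956 0.200
outer loop
vertex -2.44 0.179 -0.425
vertex -2.034 -0.041 0.188
vertex -1.691 0.025 -0.495
endloop
endfacet
facet normal 0.129 0.856 -0.501
outer loop
vertex -2.44 0.179 -0.425
vertex -1.691 0.025 -0.495
vertex -2.184 -0.215 -1.032
endloop
endfacet
facet normal -0.527 0.594 -0.608
outer loop
vertex -2.44 0.179 -0.425
vertex -2.184 -0.215 -1.032
vertex -2.832 -0.43 -0.68
endloop
endfacet
facet normal -0.235 0.203 0.951
outer loop
vertex -2.034 -0.041 0.188
vertex -2.739 -0.322 0.074
vertex -2.176 -0.785 0.312
endloop
endfacet
facet normal -0.977 -0.158 0.143
outer loop
vertex -2.739 -0.322 0.074
vertex -2.832 -0.43 -0.68
vertex -2.669 -1.025 -0.225
endloop
endfacet
facet normal -0.461 -0.060 -0.885
outer loop
vertex -2.832 -0.43 -0.68
vertex -2.184 -0.215 -1.032
vertex -2.326 -0.959 -0.908
endloop
endfacet
facet normal 0.600 0.363 -0.713
outer loop
vertex -2.184 -0.215 -1.032
vertex -1.691 0.025 -0.495
vertex -1.621 -0.678 -0.794
endloop
endfacet
facet normal 0.739 0.525 0.422
outer loop
vertex -1.691 0.025 -0.495
vertex -2.034 -0.041 0.188
vertex -1.528 -0.57 -0.04
endloop
endfacet
facet normal -0.129 -0.856 0.501
outer loop
vertex -1.92 -1.179 -0.295
vertex -2.176 -0.785 0.312
vertex -2.669 -1.025 -0.225
endloop
endfacet
facet normal -0.215 -0.956 -0.200
outer loop
vertex -1.92 -1.179 -0.295
vertex -2.669 -1.025 -0.225
vertex -2.326 -0.959 -0.908
endloop
endfacet
facet normal 0.387 -0.756 -0.528
outer loop
vertex -1.92 -1.179 -0.295
vertex -2.326 -0.959 -0.908
vertex -1.621 -0.678 -0.794
endloop
endfacet
facet normal 0.846 -0.533 -0.028
outer loop
vertex -1.92 -1.179 -0.295
vertex -1.621 -0.678 -0.794
vertex -1.528 -0.57 -0.04
endloop
endfacet
facet normal 0.527 -0.594 0.608
outer loop
vertex -1.92 -1.179 -0.295
vertex -1.528 -0.57 -0.04
vertex -2.176 -0.785 0.312
endloop
endfacet
facet normal -0.600 -0.363 0.713
outer loop
vertex -2.669 -1.025 -0.225
vertex -2.176 -0.785 0.312
vertex -2.739 -0.322 0.074
endloop
endfacet
facet normal -0.739 -0.525 -0.422
outer loop
vertex -2.326 -0.959 -0.908
vertex -2.669 -1.025 -0.225
vertex -2.832 -0.43 -0.68
endloop
endfacet
facet normal 0.235 -0.203 -0.951
outer loop
vertex -1.621 -0.678 -0.794
vertex -2.326 -0.959 -0.908
vertex -2.184 -0.215 -1.032
endloop
endfacet
facet normal 0.977 0.158 -0.143
outer loop
vertex -1.528 -0.57 -0.04
vertex -1.621 -0.678 -0.794
vertex -1.691 0.025 -0.495
endloop
endfacet
facet normal 0.461 0.060 0.885
outer loop
vertex -2.176 -0.785 0.312
vertex -1.528 -0.57 -0.04
vertex -2.034 -0.041 0.188
endloop
endfacet

endsolid
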